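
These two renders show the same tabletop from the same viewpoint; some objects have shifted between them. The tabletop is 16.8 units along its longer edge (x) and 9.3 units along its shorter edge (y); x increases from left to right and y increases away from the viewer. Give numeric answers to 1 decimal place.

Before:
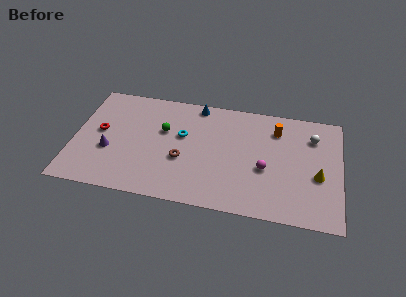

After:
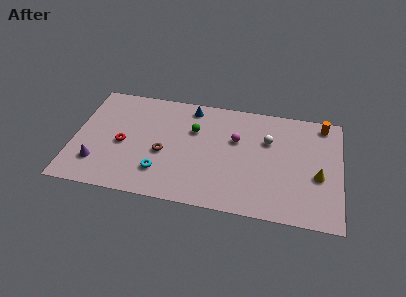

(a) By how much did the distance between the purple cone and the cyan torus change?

-1.0

The distance was about 5.0 in the first image and 4.0 in the second, so they moved 1.0 units closer together.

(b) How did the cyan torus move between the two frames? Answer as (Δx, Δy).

(-1.2, -3.3)

From the two frames, the cyan torus sits at roughly (6.8, 5.6) before and (5.6, 2.3) after.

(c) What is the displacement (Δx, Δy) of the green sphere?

(1.9, 0.4)

The green sphere started near (5.6, 5.8) and ended near (7.5, 6.2).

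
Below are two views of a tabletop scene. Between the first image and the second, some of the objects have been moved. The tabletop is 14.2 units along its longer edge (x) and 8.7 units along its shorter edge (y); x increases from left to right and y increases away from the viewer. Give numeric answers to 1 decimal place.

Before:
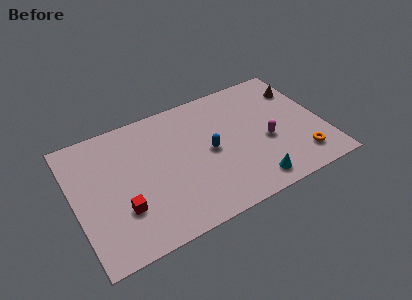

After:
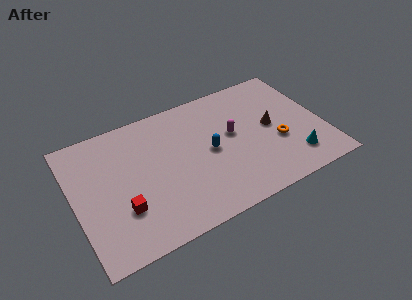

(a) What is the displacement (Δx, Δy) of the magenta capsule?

(-1.8, 1.3)

From the two frames, the magenta capsule sits at roughly (10.9, 3.6) before and (9.1, 4.9) after.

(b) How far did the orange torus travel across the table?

1.9

The orange torus moved from about (12.6, 1.7) to (11.5, 3.3), a distance of √(1.1² + 1.6²) ≈ 1.9.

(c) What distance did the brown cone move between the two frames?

2.8

The brown cone moved from about (13.3, 6.5) to (11.3, 4.5), a distance of √(2.0² + 2.0²) ≈ 2.8.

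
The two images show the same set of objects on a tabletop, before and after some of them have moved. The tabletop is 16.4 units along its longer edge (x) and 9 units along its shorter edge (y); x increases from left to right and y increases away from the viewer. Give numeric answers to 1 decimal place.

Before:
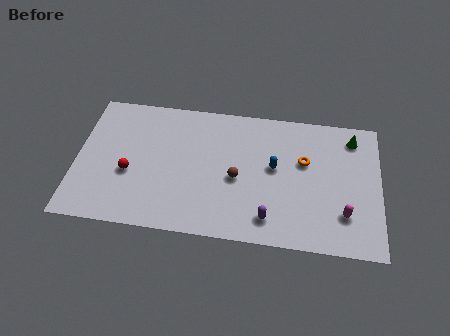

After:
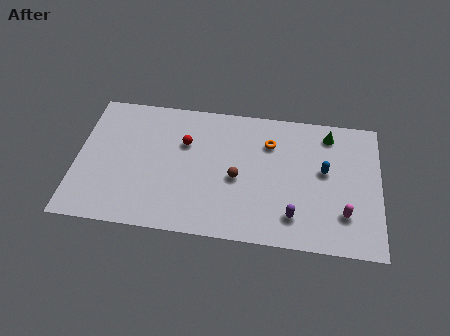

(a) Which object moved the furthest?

the red sphere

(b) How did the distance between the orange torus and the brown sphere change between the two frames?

-0.8

Before: roughly 3.9 units apart; after: 3.1. That's 0.8 units closer together.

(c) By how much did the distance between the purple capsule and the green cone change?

-1.4

Before: roughly 7.4 units apart; after: 6.0. That's 1.4 units closer together.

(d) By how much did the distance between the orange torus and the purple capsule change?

+0.5

The distance was about 4.4 in the first image and 4.9 in the second, so they moved 0.5 units further apart.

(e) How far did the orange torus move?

2.1

From (12.3, 5.6) to (10.4, 6.6), the orange torus covered √(1.9² + 1.0²) ≈ 2.1 units.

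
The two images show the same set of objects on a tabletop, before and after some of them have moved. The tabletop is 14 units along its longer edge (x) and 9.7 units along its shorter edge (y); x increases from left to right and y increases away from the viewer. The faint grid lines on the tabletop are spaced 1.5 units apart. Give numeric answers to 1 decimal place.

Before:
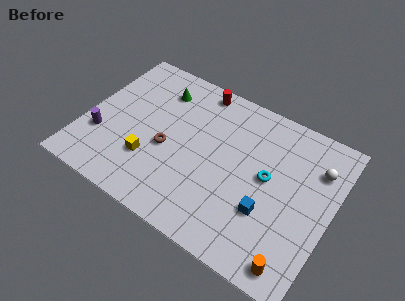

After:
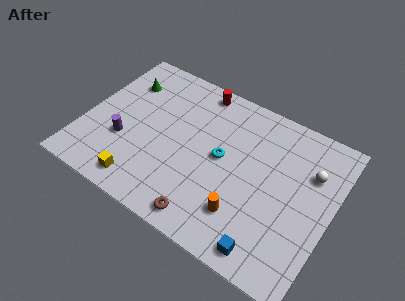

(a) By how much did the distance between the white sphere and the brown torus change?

-1.1

The distance was about 8.6 in the first image and 7.5 in the second, so they moved 1.1 units closer together.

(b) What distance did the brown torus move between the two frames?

4.1

The brown torus was near (4.8, 4.1) before and (7.6, 1.1) after, so it travelled √(2.8² + 3.0²) ≈ 4.1 units.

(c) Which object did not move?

the red cylinder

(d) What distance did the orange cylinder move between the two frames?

3.4

The orange cylinder moved from about (12.6, 1.1) to (9.5, 2.4), a distance of √(3.1² + 1.3²) ≈ 3.4.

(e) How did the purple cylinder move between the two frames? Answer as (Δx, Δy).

(1.3, 0.3)

From the two frames, the purple cylinder sits at roughly (1.1, 3.1) before and (2.4, 3.4) after.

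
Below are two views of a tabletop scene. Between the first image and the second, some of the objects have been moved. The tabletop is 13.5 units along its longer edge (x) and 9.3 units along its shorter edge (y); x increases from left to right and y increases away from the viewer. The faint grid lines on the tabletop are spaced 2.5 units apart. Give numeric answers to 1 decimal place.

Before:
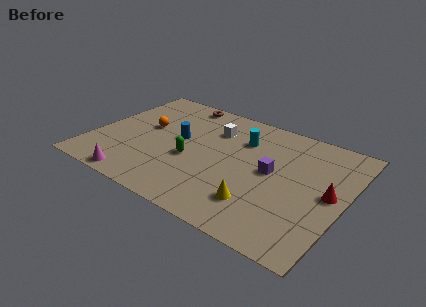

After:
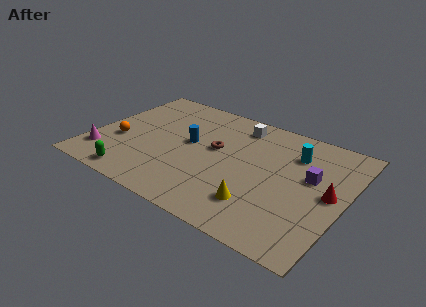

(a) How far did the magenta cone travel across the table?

2.4

From (3.0, 0.8) to (0.9, 2.0), the magenta cone covered √(2.1² + 1.2²) ≈ 2.4 units.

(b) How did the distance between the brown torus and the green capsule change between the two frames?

+0.8

The distance was about 4.8 in the first image and 5.6 in the second, so they moved 0.8 units further apart.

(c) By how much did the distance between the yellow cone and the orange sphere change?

+0.5

Before: roughly 7.5 units apart; after: 8.0. That's 0.5 units further apart.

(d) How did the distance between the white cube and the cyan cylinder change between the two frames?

+1.7

Before: roughly 1.6 units apart; after: 3.3. That's 1.7 units further apart.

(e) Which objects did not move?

the red cone and the yellow cone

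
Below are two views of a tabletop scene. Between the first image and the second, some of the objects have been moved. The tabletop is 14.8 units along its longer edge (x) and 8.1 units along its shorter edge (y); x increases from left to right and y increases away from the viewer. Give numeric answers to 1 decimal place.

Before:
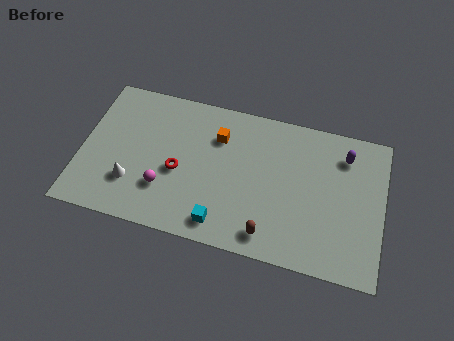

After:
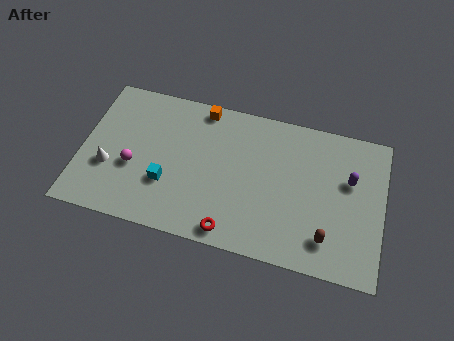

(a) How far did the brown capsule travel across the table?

2.8

The brown capsule was near (9.4, 1.2) before and (12.2, 1.7) after, so it travelled √(2.8² + 0.5²) ≈ 2.8 units.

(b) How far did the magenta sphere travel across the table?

1.8

The magenta sphere was near (4.2, 2.4) before and (2.6, 3.2) after, so it travelled √(1.6² + 0.8²) ≈ 1.8 units.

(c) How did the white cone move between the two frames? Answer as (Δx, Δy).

(-1.2, 0.6)

The white cone was at about (2.6, 2.3) and moved to about (1.4, 2.9).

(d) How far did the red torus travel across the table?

3.8

The red torus was near (4.8, 3.5) before and (7.6, 0.9) after, so it travelled √(2.8² + 2.6²) ≈ 3.8 units.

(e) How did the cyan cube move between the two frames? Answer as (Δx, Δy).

(-2.8, 1.5)

From the two frames, the cyan cube sits at roughly (7.1, 1.2) before and (4.3, 2.7) after.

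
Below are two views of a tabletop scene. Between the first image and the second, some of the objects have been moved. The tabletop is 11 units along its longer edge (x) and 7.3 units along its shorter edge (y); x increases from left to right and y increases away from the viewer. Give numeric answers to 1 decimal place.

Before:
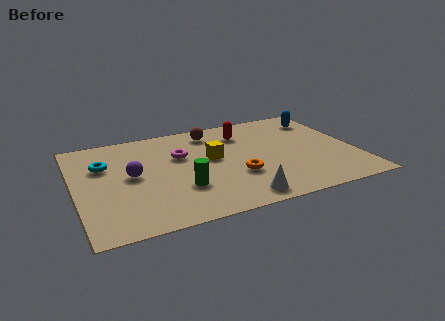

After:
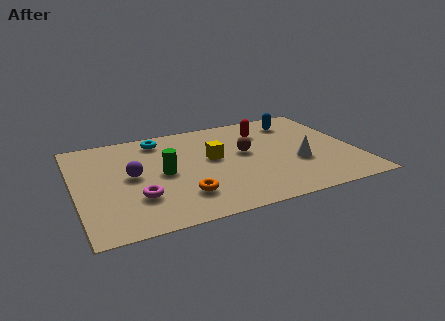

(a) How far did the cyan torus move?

2.6

The cyan torus was near (1.2, 4.9) before and (3.5, 6.2) after, so it travelled √(2.3² + 1.3²) ≈ 2.6 units.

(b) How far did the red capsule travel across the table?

0.8

The red capsule was near (6.8, 5.6) before and (7.6, 5.5) after, so it travelled √(0.8² + 0.1²) ≈ 0.8 units.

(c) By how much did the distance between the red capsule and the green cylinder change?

+0.3

They were about 4.3 units apart before and 4.6 after — 0.3 units further apart.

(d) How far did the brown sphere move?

2.3

The brown sphere moved from about (5.6, 6.1) to (6.7, 4.1), a distance of √(1.1² + 2.0²) ≈ 2.3.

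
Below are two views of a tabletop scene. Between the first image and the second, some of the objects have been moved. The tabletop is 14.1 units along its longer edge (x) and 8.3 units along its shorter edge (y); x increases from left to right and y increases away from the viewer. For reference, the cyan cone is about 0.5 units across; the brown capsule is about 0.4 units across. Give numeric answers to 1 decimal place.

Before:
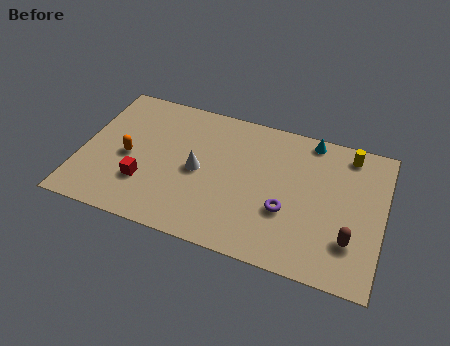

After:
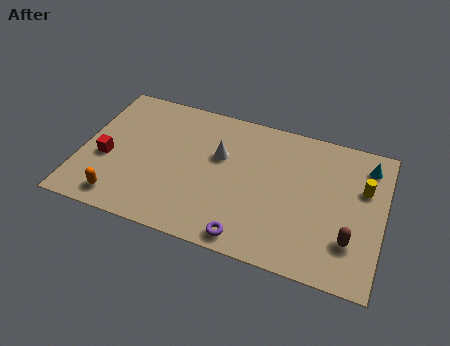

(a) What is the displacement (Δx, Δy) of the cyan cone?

(2.7, -0.7)

From the two frames, the cyan cone sits at roughly (10.5, 7.5) before and (13.2, 6.8) after.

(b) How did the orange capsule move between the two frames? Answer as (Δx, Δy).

(-0.1, -2.6)

From the two frames, the orange capsule sits at roughly (2.2, 3.8) before and (2.1, 1.2) after.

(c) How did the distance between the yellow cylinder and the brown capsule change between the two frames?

-1.8

Before: roughly 4.9 units apart; after: 3.1. That's 1.8 units closer together.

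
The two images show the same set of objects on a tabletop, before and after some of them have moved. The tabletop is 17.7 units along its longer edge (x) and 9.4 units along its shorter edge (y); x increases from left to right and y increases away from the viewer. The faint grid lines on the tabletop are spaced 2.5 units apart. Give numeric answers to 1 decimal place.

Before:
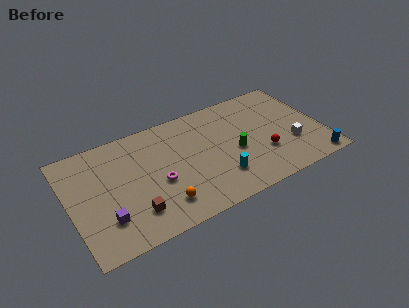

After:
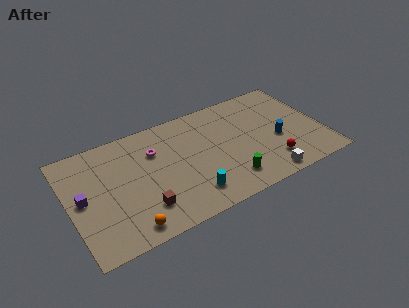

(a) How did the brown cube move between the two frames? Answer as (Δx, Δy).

(0.7, 0.1)

The brown cube was at about (4.1, 2.2) and moved to about (4.8, 2.3).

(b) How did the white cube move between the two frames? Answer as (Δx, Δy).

(-2.2, -2.1)

The white cube was at about (15.4, 3.1) and moved to about (13.2, 1.0).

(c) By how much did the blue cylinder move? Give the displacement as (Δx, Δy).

(-2.2, 3.0)

The blue cylinder started near (16.7, 0.9) and ended near (14.5, 3.9).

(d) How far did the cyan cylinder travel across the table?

2.2

The cyan cylinder was near (10.1, 2.4) before and (8.0, 1.9) after, so it travelled √(2.1² + 0.5²) ≈ 2.2 units.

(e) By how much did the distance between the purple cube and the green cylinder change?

+0.8

The distance was about 9.4 in the first image and 10.2 in the second, so they moved 0.8 units further apart.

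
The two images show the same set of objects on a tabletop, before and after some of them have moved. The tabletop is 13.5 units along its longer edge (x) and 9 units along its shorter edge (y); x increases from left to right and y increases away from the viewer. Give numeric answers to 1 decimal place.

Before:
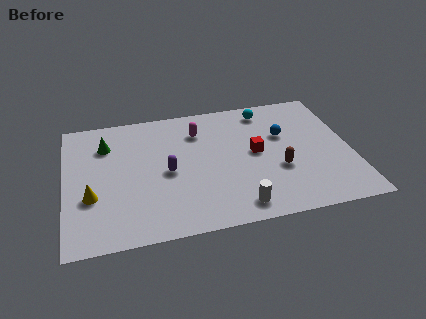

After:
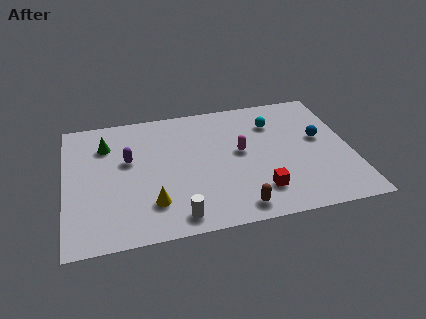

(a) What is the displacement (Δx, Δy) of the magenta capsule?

(1.9, -1.9)

From the two frames, the magenta capsule sits at roughly (6.4, 6.8) before and (8.3, 4.9) after.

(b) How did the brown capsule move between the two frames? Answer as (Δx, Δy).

(-2.1, -2.2)

The brown capsule started near (10.0, 3.3) and ended near (7.9, 1.1).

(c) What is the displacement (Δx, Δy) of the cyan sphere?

(0.3, -1.0)

From the two frames, the cyan sphere sits at roughly (9.7, 7.7) before and (10.0, 6.7) after.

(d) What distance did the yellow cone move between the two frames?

3.0

The yellow cone was near (1.2, 3.2) before and (4.0, 2.2) after, so it travelled √(2.8² + 1.0²) ≈ 3.0 units.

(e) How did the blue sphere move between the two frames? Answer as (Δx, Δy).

(1.7, -0.6)

From the two frames, the blue sphere sits at roughly (10.4, 5.7) before and (12.1, 5.1) after.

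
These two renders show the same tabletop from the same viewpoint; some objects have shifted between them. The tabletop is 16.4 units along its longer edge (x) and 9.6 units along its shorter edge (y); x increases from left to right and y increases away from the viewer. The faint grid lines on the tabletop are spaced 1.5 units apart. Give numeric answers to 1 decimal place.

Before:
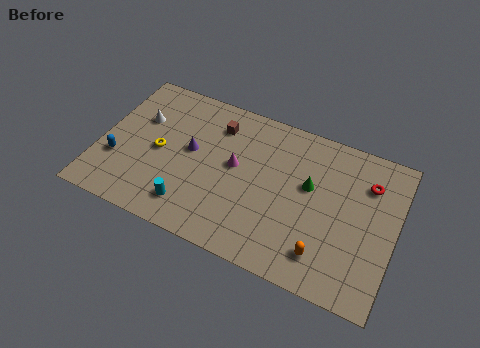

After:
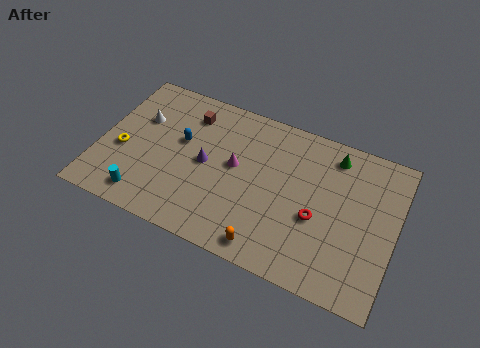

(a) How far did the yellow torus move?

2.1

From (3.3, 4.6) to (1.3, 3.9), the yellow torus covered √(2.0² + 0.7²) ≈ 2.1 units.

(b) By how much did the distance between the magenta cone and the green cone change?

+1.8

Before: roughly 4.1 units apart; after: 5.9. That's 1.8 units further apart.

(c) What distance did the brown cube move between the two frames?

1.6

The brown cube moved from about (6.2, 7.5) to (4.6, 7.6), a distance of √(1.6² + 0.1²) ≈ 1.6.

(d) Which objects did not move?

the magenta cone and the white cone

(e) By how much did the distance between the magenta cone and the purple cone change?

-0.8

The distance was about 2.5 in the first image and 1.7 in the second, so they moved 0.8 units closer together.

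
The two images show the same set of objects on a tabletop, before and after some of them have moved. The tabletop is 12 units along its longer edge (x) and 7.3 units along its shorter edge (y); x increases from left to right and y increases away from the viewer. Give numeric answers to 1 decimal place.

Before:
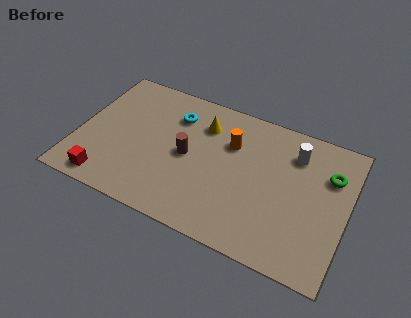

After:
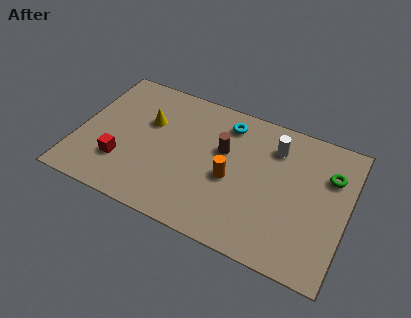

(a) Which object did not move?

the green torus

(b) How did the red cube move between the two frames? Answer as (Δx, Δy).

(0.5, 1.2)

From the two frames, the red cube sits at roughly (1.6, 0.9) before and (2.1, 2.1) after.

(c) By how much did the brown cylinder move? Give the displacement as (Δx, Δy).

(1.5, 0.9)

From the two frames, the brown cylinder sits at roughly (4.9, 3.6) before and (6.4, 4.5) after.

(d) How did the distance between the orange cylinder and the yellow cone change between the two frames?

+2.8

Before: roughly 1.4 units apart; after: 4.2. That's 2.8 units further apart.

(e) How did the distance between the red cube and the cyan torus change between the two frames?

+0.6

Before: roughly 5.2 units apart; after: 5.8. That's 0.6 units further apart.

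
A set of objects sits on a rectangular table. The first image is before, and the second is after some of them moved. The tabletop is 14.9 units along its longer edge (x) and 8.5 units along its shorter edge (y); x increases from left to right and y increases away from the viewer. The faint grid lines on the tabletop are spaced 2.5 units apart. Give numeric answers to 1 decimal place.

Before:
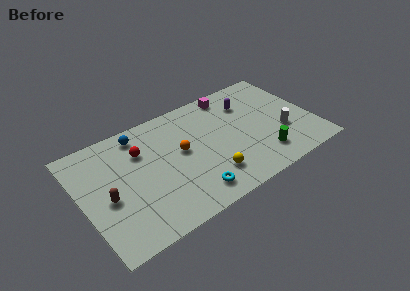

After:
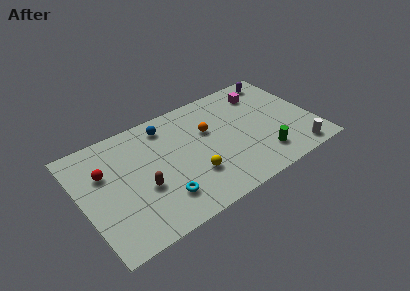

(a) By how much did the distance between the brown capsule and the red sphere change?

-0.3

Before: roughly 3.4 units apart; after: 3.1. That's 0.3 units closer together.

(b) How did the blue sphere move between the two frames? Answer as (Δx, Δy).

(1.7, -0.2)

The blue sphere started near (4.1, 7.3) and ended near (5.8, 7.1).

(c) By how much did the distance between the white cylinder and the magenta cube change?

+0.6

The distance was about 5.2 in the first image and 5.8 in the second, so they moved 0.6 units further apart.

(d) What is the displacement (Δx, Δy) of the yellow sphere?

(-1.0, 0.6)

The yellow sphere was at about (7.8, 2.0) and moved to about (6.8, 2.6).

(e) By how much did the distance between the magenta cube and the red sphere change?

+4.2

Before: roughly 6.4 units apart; after: 10.6. That's 4.2 units further apart.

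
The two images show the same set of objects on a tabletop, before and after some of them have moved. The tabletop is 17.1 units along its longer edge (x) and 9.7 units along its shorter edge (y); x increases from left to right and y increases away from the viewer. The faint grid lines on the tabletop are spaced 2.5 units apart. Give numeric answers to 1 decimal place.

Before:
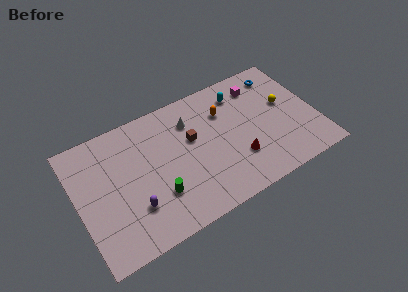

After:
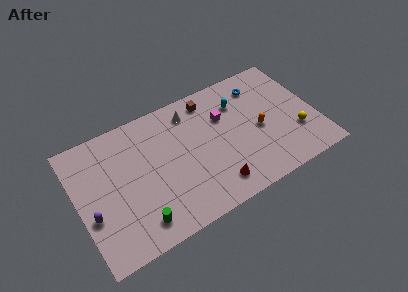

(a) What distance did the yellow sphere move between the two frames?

2.6

The yellow sphere was near (15.1, 5.6) before and (15.5, 3.0) after, so it travelled √(0.4² + 2.6²) ≈ 2.6 units.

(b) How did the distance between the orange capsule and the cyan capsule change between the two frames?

+1.3

The distance was about 1.6 in the first image and 2.9 in the second, so they moved 1.3 units further apart.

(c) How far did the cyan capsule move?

0.7

The cyan capsule moved from about (12.1, 7.8) to (11.9, 7.1), a distance of √(0.2² + 0.7²) ≈ 0.7.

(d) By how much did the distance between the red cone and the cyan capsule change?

+1.0

The distance was about 5.0 in the first image and 6.0 in the second, so they moved 1.0 units further apart.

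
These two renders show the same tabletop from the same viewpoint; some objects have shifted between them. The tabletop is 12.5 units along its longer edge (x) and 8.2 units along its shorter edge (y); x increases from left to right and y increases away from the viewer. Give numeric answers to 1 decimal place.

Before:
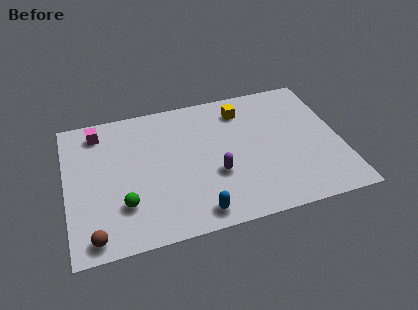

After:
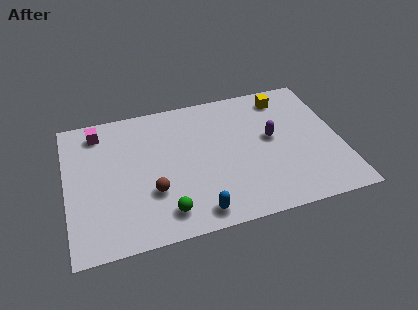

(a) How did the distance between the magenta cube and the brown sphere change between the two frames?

-1.3

Before: roughly 6.0 units apart; after: 4.7. That's 1.3 units closer together.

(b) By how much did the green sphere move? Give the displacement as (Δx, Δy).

(1.8, -0.9)

The green sphere was at about (2.5, 2.3) and moved to about (4.3, 1.4).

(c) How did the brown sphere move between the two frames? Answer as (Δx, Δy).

(2.7, 1.8)

From the two frames, the brown sphere sits at roughly (1.1, 0.9) before and (3.8, 2.7) after.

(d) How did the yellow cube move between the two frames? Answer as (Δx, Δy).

(2.0, 0.3)

The yellow cube was at about (8.2, 6.6) and moved to about (10.2, 6.9).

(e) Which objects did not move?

the magenta cube and the blue capsule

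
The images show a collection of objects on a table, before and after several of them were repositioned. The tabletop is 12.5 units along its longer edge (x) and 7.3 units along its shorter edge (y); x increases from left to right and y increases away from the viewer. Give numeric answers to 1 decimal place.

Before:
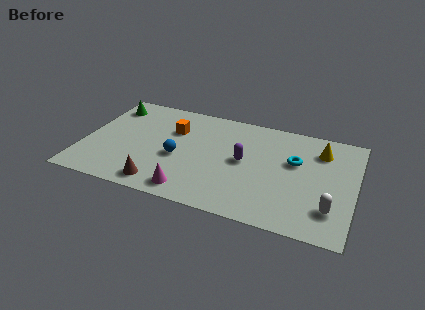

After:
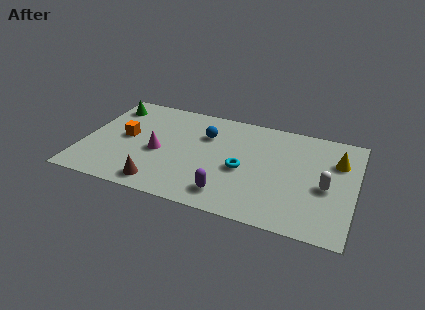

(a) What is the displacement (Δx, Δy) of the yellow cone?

(0.8, -0.5)

The yellow cone started near (10.8, 5.6) and ended near (11.6, 5.1).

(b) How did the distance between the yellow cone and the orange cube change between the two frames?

+3.0

The distance was about 6.8 in the first image and 9.8 in the second, so they moved 3.0 units further apart.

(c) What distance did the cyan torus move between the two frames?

2.6

The cyan torus was near (9.7, 4.5) before and (7.4, 3.2) after, so it travelled √(2.3² + 1.3²) ≈ 2.6 units.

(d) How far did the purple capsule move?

2.5

From (7.4, 3.8) to (6.9, 1.3), the purple capsule covered √(0.5² + 2.5²) ≈ 2.5 units.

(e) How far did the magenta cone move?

2.8

The magenta cone was near (5.2, 1.0) before and (3.5, 3.2) after, so it travelled √(1.7² + 2.2²) ≈ 2.8 units.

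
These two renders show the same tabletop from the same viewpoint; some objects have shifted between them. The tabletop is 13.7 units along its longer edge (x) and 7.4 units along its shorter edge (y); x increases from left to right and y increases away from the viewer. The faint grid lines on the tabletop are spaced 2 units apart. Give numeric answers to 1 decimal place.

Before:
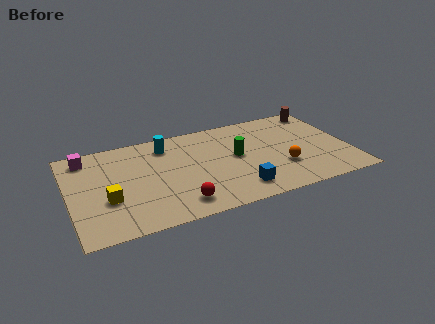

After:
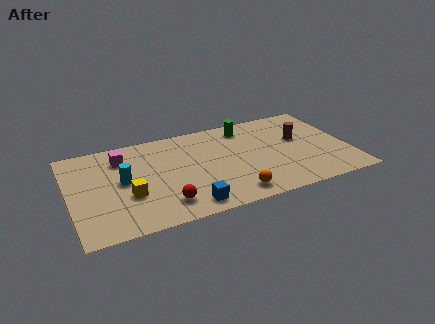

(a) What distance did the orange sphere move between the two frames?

2.9

The orange sphere moved from about (10.3, 2.4) to (7.7, 1.1), a distance of √(2.6² + 1.3²) ≈ 2.9.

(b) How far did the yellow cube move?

1.0

From (1.8, 2.7) to (2.8, 2.7), the yellow cube covered √(1.0² + 0.0²) ≈ 1.0 units.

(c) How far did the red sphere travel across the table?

0.7

From (5.1, 1.3) to (4.4, 1.5), the red sphere covered √(0.7² + 0.2²) ≈ 0.7 units.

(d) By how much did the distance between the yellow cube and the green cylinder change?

+0.5

Before: roughly 6.5 units apart; after: 7.0. That's 0.5 units further apart.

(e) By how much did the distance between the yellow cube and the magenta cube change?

-0.7

They were about 3.7 units apart before and 3.0 after — 0.7 units closer together.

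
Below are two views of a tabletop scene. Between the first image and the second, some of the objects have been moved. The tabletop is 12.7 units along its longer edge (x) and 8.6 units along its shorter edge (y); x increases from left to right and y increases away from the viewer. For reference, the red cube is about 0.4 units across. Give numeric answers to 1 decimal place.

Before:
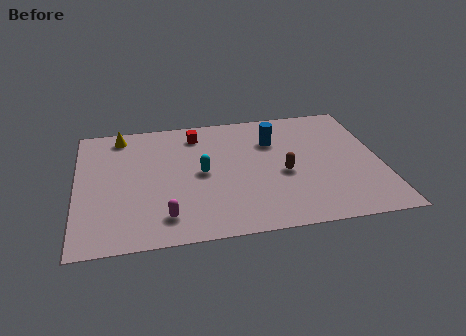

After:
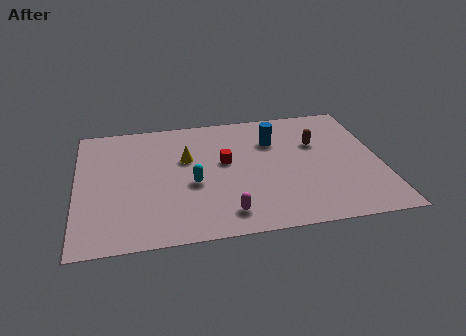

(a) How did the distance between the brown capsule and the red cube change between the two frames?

-0.9

Before: roughly 4.9 units apart; after: 4.0. That's 0.9 units closer together.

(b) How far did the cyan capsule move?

0.8

The cyan capsule moved from about (5.2, 4.3) to (4.8, 3.6), a distance of √(0.4² + 0.7²) ≈ 0.8.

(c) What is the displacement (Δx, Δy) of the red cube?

(1.1, -2.2)

The red cube was at about (5.1, 7.1) and moved to about (6.2, 4.9).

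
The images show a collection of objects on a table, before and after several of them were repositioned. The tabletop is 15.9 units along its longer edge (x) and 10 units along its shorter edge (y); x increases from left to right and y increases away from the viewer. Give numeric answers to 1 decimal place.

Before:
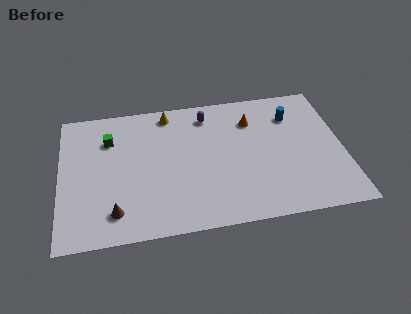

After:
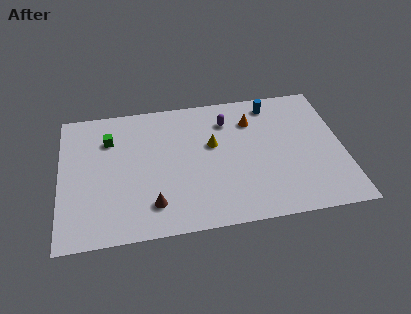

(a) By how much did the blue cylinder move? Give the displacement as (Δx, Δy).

(-1.1, 1.1)

The blue cylinder was at about (13.2, 7.5) and moved to about (12.1, 8.6).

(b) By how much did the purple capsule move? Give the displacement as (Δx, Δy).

(1.1, -0.6)

The purple capsule was at about (8.4, 8.3) and moved to about (9.5, 7.7).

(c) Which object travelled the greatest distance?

the yellow cone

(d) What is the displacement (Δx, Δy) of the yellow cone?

(2.4, -2.8)

The yellow cone started near (6.2, 8.8) and ended near (8.6, 6.0).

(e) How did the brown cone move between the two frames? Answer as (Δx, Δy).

(2.1, 0.2)

From the two frames, the brown cone sits at roughly (3.0, 1.9) before and (5.1, 2.1) after.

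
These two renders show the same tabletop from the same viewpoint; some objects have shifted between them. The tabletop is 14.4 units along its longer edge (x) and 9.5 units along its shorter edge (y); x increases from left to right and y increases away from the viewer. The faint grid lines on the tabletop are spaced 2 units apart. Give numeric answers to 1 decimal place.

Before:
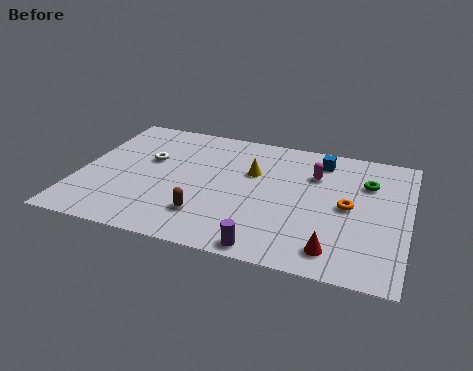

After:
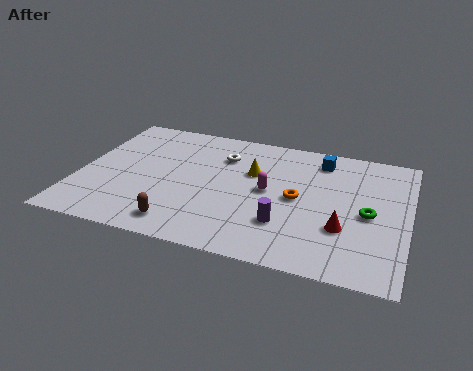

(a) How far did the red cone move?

1.6

The red cone was near (11.4, 1.5) before and (11.7, 3.1) after, so it travelled √(0.3² + 1.6²) ≈ 1.6 units.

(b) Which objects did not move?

the yellow cone and the blue cube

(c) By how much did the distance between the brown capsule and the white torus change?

+1.2

They were about 4.5 units apart before and 5.7 after — 1.2 units further apart.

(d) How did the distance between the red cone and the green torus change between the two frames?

-3.7

They were about 5.3 units apart before and 1.6 after — 3.7 units closer together.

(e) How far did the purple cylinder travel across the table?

2.0

From (8.6, 0.8) to (9.2, 2.7), the purple cylinder covered √(0.6² + 1.9²) ≈ 2.0 units.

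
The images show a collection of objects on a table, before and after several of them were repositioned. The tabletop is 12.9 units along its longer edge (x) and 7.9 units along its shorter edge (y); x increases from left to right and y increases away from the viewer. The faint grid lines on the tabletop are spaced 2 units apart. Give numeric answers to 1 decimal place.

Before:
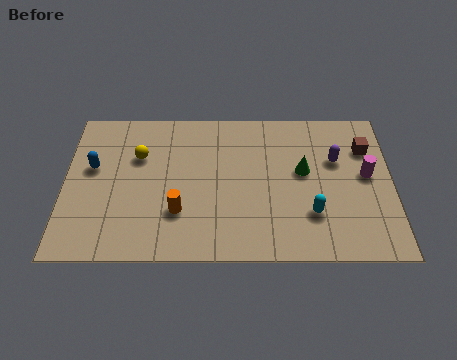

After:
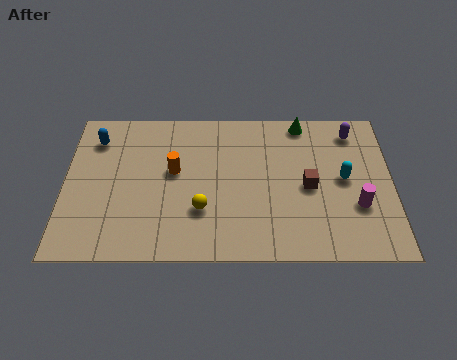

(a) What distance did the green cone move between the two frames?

2.6

The green cone moved from about (9.4, 4.5) to (9.4, 7.1), a distance of √(0.0² + 2.6²) ≈ 2.6.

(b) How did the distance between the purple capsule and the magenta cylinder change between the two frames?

+2.5

The distance was about 1.4 in the first image and 3.9 in the second, so they moved 2.5 units further apart.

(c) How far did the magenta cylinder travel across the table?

1.6

The magenta cylinder moved from about (11.9, 4.3) to (11.5, 2.7), a distance of √(0.4² + 1.6²) ≈ 1.6.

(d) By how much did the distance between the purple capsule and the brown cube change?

+2.1

They were about 1.3 units apart before and 3.4 after — 2.1 units further apart.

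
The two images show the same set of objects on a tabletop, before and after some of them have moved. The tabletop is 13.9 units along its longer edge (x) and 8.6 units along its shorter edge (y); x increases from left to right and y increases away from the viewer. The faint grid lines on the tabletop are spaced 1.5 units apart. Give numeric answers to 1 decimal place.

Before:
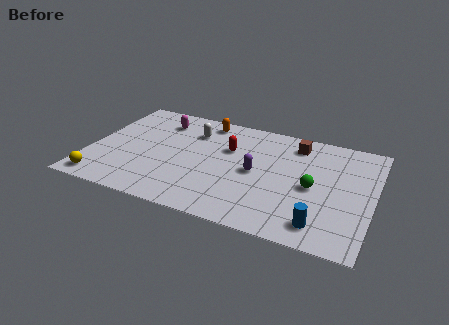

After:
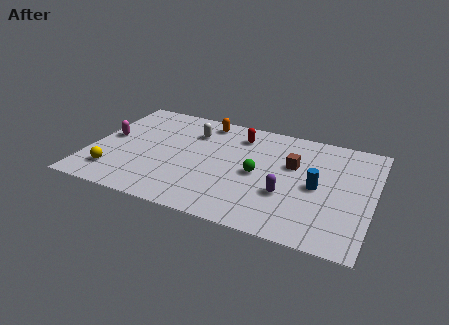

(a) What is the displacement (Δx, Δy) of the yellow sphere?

(0.5, 0.8)

The yellow sphere was at about (0.9, 1.0) and moved to about (1.4, 1.8).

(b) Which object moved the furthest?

the magenta capsule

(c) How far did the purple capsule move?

2.0

The purple capsule moved from about (8.2, 4.2) to (9.8, 3.0), a distance of √(1.6² + 1.2²) ≈ 2.0.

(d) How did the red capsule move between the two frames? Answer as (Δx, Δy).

(0.4, 1.3)

From the two frames, the red capsule sits at roughly (6.7, 5.6) before and (7.1, 6.9) after.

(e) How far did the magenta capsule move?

3.2

The magenta capsule was near (3.1, 6.8) before and (0.8, 4.6) after, so it travelled √(2.3² + 2.2²) ≈ 3.2 units.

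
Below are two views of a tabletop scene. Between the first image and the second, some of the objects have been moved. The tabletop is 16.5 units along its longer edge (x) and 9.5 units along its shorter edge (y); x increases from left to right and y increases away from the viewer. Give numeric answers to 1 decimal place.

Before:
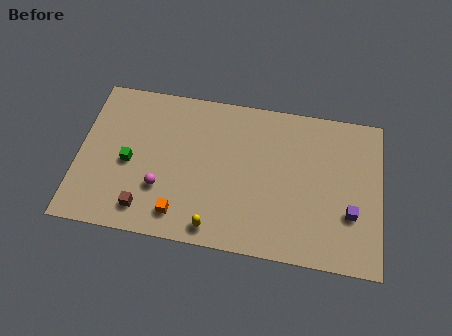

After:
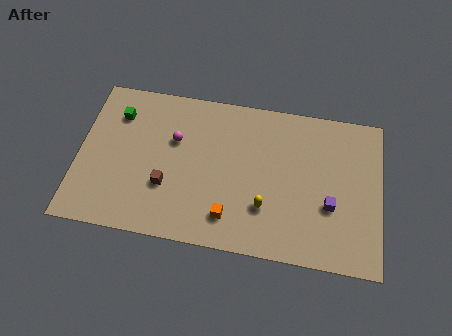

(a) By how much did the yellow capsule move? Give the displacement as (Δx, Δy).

(2.7, 1.7)

From the two frames, the yellow capsule sits at roughly (7.6, 1.1) before and (10.3, 2.8) after.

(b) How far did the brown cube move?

1.9

The brown cube was near (3.8, 1.6) before and (4.9, 3.2) after, so it travelled √(1.1² + 1.6²) ≈ 1.9 units.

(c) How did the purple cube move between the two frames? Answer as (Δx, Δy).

(-1.1, 0.3)

From the two frames, the purple cube sits at roughly (14.9, 3.2) before and (13.8, 3.5) after.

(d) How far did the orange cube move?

2.7

The orange cube moved from about (5.7, 1.6) to (8.4, 1.9), a distance of √(2.7² + 0.3²) ≈ 2.7.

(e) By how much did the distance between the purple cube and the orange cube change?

-3.7

They were about 9.3 units apart before and 5.6 after — 3.7 units closer together.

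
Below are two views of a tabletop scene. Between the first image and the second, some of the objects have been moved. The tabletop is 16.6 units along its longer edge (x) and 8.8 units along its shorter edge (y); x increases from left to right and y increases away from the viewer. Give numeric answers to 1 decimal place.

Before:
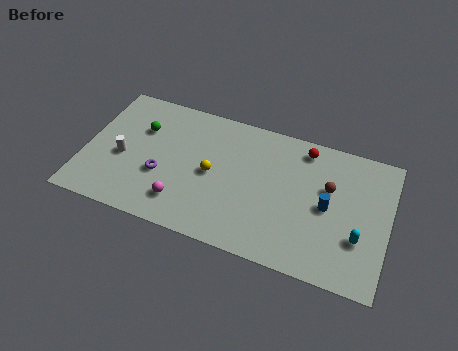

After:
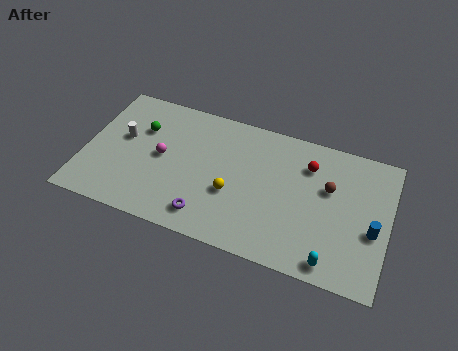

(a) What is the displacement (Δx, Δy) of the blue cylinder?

(2.5, -0.7)

The blue cylinder started near (13.3, 4.3) and ended near (15.8, 3.6).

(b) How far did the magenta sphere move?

3.0

The magenta sphere moved from about (5.6, 1.9) to (4.2, 4.5), a distance of √(1.4² + 2.6²) ≈ 3.0.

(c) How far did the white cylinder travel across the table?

1.3

The white cylinder was near (2.1, 3.8) before and (2.0, 5.1) after, so it travelled √(0.1² + 1.3²) ≈ 1.3 units.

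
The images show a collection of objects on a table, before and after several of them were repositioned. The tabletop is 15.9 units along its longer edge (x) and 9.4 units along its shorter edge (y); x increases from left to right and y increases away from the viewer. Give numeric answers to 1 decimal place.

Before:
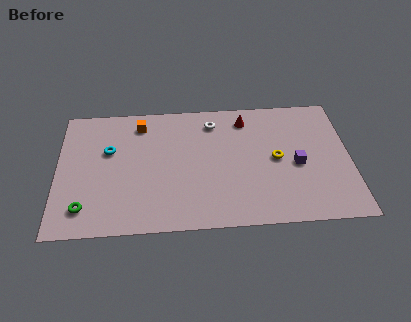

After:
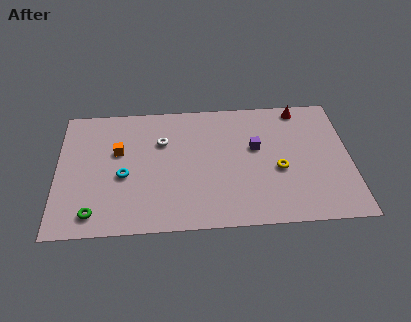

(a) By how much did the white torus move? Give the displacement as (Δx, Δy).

(-2.8, -1.3)

The white torus started near (8.5, 7.7) and ended near (5.7, 6.4).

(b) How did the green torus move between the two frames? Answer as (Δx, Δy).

(0.5, -0.4)

The green torus was at about (1.5, 1.8) and moved to about (2.0, 1.4).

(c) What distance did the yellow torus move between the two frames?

0.8

The yellow torus moved from about (11.9, 4.7) to (12.0, 3.9), a distance of √(0.1² + 0.8²) ≈ 0.8.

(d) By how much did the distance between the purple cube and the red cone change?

-0.7

They were about 4.5 units apart before and 3.8 after — 0.7 units closer together.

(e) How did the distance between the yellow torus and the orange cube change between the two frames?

+0.9

The distance was about 8.0 in the first image and 8.9 in the second, so they moved 0.9 units further apart.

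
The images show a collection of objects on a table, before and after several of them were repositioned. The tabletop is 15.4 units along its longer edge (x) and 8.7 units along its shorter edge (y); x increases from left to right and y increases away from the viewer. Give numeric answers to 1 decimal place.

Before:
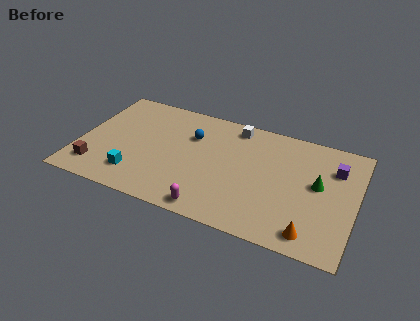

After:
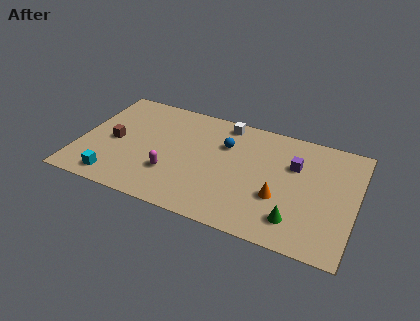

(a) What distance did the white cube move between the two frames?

0.6

The white cube was near (8.4, 7.6) before and (7.8, 7.7) after, so it travelled √(0.6² + 0.1²) ≈ 0.6 units.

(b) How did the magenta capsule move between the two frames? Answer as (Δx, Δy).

(-2.5, 1.8)

The magenta capsule started near (7.8, 0.9) and ended near (5.3, 2.7).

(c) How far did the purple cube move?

2.3

From (14.1, 6.3) to (11.9, 5.8), the purple cube covered √(2.2² + 0.5²) ≈ 2.3 units.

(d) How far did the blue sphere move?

1.9

The blue sphere moved from about (6.1, 6.0) to (8.0, 6.0), a distance of √(1.9² + 0.0²) ≈ 1.9.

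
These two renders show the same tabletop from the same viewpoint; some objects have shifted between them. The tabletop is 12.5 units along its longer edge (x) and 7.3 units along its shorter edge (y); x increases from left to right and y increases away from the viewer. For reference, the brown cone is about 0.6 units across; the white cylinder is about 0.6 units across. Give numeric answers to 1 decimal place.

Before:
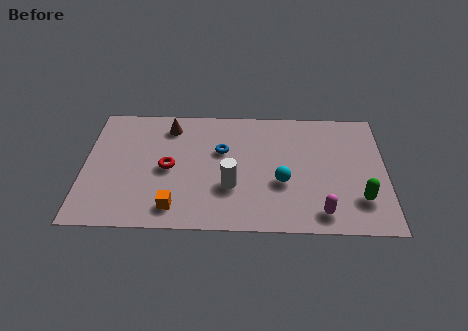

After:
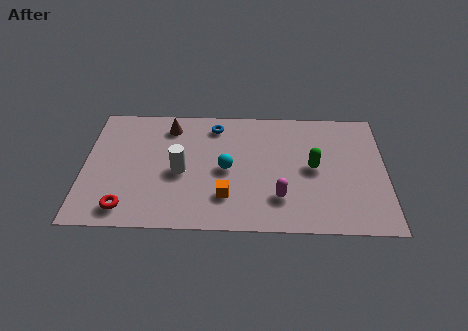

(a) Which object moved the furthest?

the red torus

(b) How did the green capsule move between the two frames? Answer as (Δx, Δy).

(-1.9, 1.8)

The green capsule was at about (11.4, 1.9) and moved to about (9.5, 3.7).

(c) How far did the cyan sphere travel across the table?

2.4

The cyan sphere was near (8.2, 2.8) before and (5.9, 3.5) after, so it travelled √(2.3² + 0.7²) ≈ 2.4 units.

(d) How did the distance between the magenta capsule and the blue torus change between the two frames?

-0.4

They were about 5.4 units apart before and 5.0 after — 0.4 units closer together.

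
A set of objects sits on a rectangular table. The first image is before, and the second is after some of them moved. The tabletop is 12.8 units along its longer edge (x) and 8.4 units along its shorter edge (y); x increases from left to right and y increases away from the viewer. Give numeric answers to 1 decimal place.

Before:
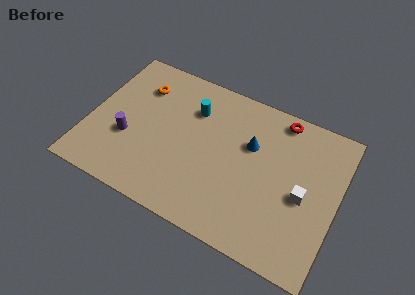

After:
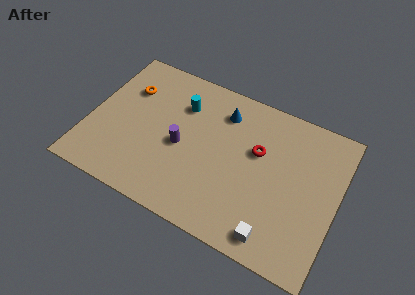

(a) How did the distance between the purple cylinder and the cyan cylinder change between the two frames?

-1.9

The distance was about 4.2 in the first image and 2.3 in the second, so they moved 1.9 units closer together.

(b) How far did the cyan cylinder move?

0.6

The cyan cylinder was near (5.1, 6.1) before and (4.5, 6.1) after, so it travelled √(0.6² + 0.0²) ≈ 0.6 units.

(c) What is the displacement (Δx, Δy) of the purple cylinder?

(2.7, 0.7)

The purple cylinder was at about (2.1, 3.1) and moved to about (4.8, 3.8).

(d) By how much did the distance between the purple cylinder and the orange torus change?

+0.5

They were about 3.2 units apart before and 3.7 after — 0.5 units further apart.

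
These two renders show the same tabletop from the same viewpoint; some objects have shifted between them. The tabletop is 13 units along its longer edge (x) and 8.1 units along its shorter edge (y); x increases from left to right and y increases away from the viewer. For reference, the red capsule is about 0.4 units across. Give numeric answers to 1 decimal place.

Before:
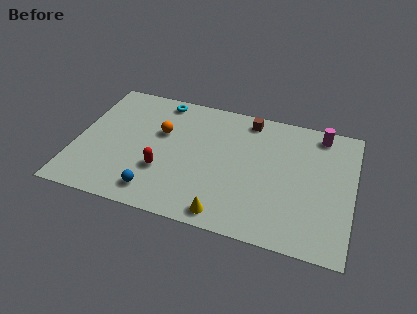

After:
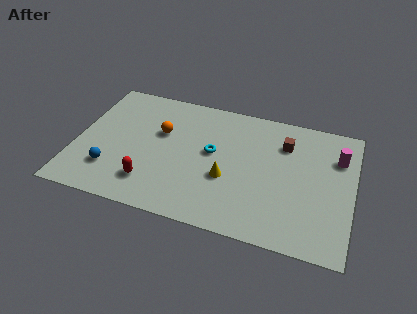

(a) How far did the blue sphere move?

2.3

The blue sphere moved from about (4.0, 1.3) to (1.8, 2.1), a distance of √(2.2² + 0.8²) ≈ 2.3.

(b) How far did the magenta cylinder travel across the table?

1.6

The magenta cylinder was near (11.3, 7.1) before and (12.2, 5.8) after, so it travelled √(0.9² + 1.3²) ≈ 1.6 units.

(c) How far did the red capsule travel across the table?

1.0

From (4.2, 2.7) to (3.7, 1.8), the red capsule covered √(0.5² + 0.9²) ≈ 1.0 units.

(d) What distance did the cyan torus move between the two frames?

3.8

From (3.7, 7.2) to (6.4, 4.5), the cyan torus covered √(2.7² + 2.7²) ≈ 3.8 units.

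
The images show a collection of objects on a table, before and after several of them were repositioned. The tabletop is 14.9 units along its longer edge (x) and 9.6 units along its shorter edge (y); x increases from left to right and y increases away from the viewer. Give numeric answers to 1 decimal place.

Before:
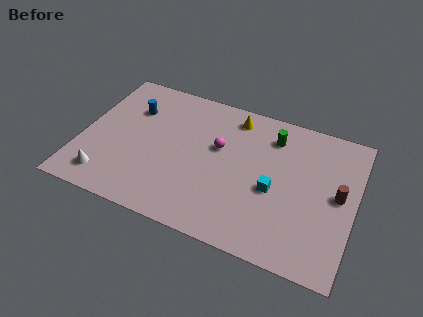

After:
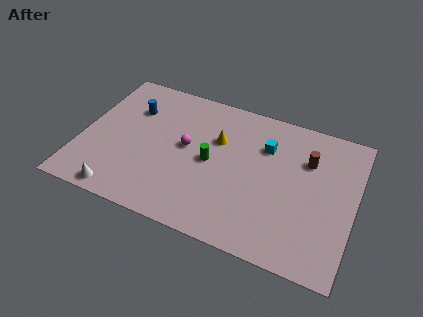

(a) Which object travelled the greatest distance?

the green cylinder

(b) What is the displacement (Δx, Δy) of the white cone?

(0.9, -0.7)

The white cone was at about (1.7, 1.6) and moved to about (2.6, 0.9).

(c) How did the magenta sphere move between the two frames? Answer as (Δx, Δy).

(-1.7, -0.6)

The magenta sphere started near (7.4, 5.8) and ended near (5.7, 5.2).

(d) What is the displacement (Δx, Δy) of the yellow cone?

(-0.7, -1.9)

From the two frames, the yellow cone sits at roughly (8.0, 8.2) before and (7.3, 6.3) after.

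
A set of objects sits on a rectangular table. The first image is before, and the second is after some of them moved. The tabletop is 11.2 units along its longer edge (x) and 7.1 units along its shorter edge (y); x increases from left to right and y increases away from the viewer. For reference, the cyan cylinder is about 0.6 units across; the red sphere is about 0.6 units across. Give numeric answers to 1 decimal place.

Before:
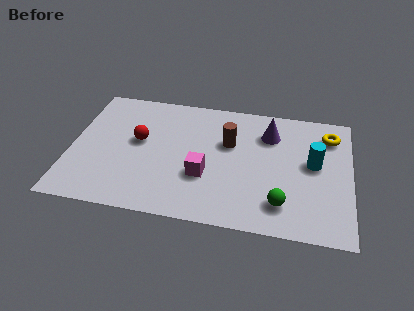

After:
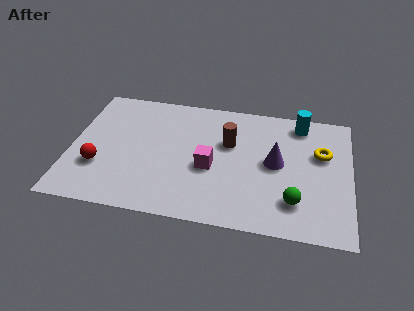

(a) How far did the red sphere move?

2.3

The red sphere moved from about (2.7, 4.0) to (1.2, 2.3), a distance of √(1.5² + 1.7²) ≈ 2.3.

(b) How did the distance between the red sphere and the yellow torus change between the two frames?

+1.3

Before: roughly 7.8 units apart; after: 9.1. That's 1.3 units further apart.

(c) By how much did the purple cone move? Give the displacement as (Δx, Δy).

(0.3, -1.6)

From the two frames, the purple cone sits at roughly (7.9, 5.3) before and (8.2, 3.7) after.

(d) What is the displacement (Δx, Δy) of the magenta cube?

(0.2, 0.5)

The magenta cube was at about (5.4, 2.5) and moved to about (5.6, 3.0).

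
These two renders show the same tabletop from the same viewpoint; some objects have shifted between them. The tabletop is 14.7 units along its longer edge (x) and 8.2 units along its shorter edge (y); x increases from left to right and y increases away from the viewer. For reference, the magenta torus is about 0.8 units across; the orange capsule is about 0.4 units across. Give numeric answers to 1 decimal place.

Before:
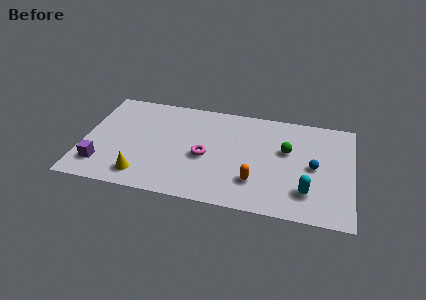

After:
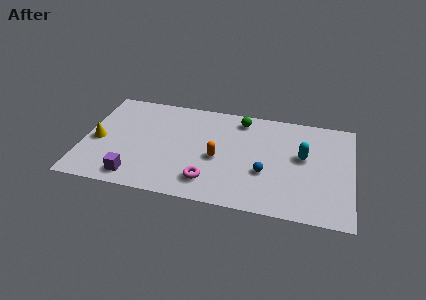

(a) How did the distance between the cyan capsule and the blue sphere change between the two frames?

+0.6

Before: roughly 2.0 units apart; after: 2.6. That's 0.6 units further apart.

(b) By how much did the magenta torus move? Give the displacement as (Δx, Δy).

(0.3, -1.9)

The magenta torus started near (6.7, 3.6) and ended near (7.0, 1.7).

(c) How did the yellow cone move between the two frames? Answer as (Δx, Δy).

(-2.6, 2.3)

The yellow cone was at about (3.4, 1.4) and moved to about (0.8, 3.7).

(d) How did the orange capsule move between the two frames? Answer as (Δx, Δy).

(-2.1, 1.4)

The orange capsule was at about (9.5, 2.2) and moved to about (7.4, 3.6).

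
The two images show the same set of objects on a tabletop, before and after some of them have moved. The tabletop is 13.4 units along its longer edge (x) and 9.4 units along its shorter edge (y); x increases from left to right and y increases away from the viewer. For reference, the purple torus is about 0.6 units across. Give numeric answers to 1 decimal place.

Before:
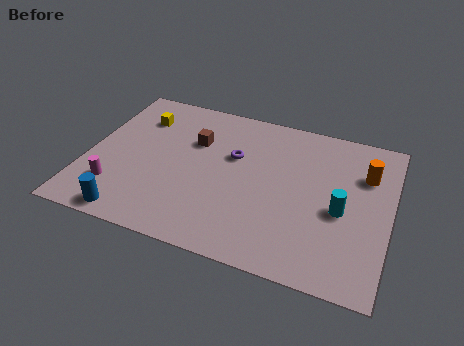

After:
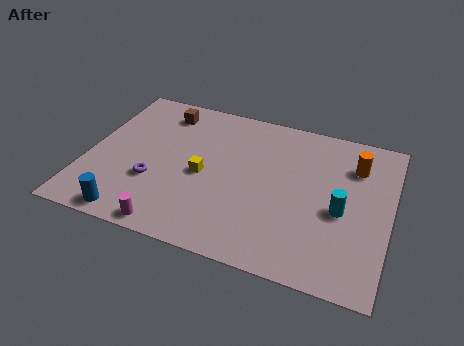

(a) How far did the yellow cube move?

4.3

The yellow cube was near (2.0, 7.1) before and (5.2, 4.3) after, so it travelled √(3.2² + 2.8²) ≈ 4.3 units.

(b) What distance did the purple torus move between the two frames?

4.3

The purple torus moved from about (6.4, 5.9) to (3.1, 3.2), a distance of √(3.3² + 2.7²) ≈ 4.3.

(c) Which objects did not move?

the blue cylinder and the cyan cylinder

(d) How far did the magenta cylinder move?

3.1

The magenta cylinder moved from about (1.5, 2.3) to (4.2, 0.8), a distance of √(2.7² + 1.5²) ≈ 3.1.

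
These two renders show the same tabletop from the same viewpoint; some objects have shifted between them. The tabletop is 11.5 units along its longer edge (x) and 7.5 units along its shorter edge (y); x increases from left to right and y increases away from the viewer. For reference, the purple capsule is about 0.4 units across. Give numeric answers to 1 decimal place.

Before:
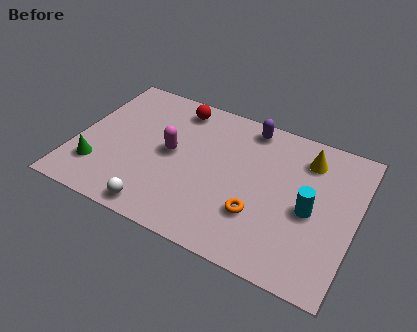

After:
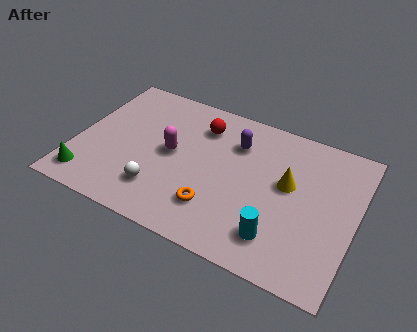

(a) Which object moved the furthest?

the cyan cylinder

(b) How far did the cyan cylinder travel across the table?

2.1

From (9.7, 3.4) to (8.6, 1.6), the cyan cylinder covered √(1.1² + 1.8²) ≈ 2.1 units.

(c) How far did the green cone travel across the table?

0.8

The green cone moved from about (1.1, 1.9) to (0.8, 1.2), a distance of √(0.3² + 0.7²) ≈ 0.8.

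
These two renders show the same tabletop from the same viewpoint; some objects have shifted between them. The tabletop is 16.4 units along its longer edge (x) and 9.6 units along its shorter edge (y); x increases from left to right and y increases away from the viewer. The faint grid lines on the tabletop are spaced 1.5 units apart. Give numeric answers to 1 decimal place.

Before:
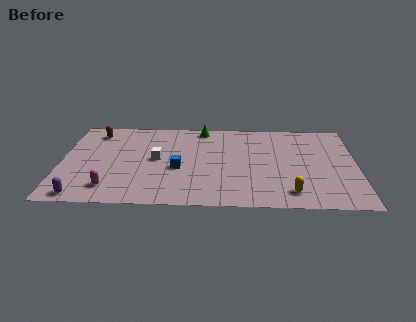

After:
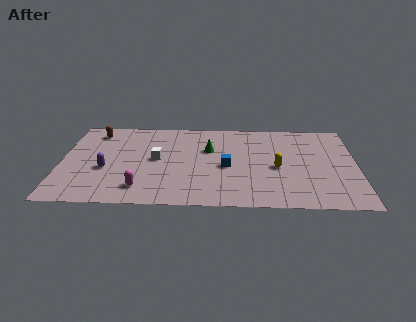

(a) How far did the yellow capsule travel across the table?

2.8

From (12.7, 1.6) to (12.0, 4.3), the yellow capsule covered √(0.7² + 2.7²) ≈ 2.8 units.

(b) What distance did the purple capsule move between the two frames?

3.1

From (1.3, 0.9) to (2.5, 3.8), the purple capsule covered √(1.2² + 2.9²) ≈ 3.1 units.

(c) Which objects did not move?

the brown capsule and the white cube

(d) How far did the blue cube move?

2.7

The blue cube moved from about (6.5, 4.0) to (9.2, 4.3), a distance of √(2.7² + 0.3²) ≈ 2.7.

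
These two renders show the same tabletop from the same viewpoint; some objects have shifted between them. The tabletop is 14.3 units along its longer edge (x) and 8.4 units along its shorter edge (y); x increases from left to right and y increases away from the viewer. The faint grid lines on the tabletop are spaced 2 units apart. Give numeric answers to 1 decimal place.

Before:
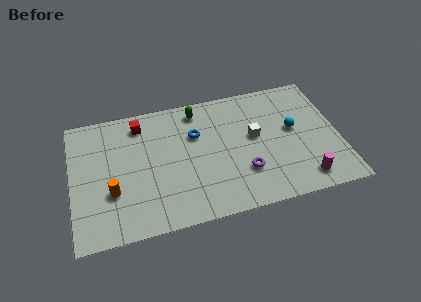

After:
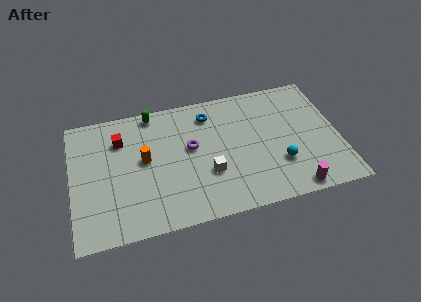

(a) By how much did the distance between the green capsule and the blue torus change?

+1.5

They were about 1.6 units apart before and 3.1 after — 1.5 units further apart.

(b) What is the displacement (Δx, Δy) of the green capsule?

(-2.4, 0.4)

The green capsule started near (6.9, 7.2) and ended near (4.5, 7.6).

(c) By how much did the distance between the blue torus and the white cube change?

+0.7

The distance was about 3.2 in the first image and 3.9 in the second, so they moved 0.7 units further apart.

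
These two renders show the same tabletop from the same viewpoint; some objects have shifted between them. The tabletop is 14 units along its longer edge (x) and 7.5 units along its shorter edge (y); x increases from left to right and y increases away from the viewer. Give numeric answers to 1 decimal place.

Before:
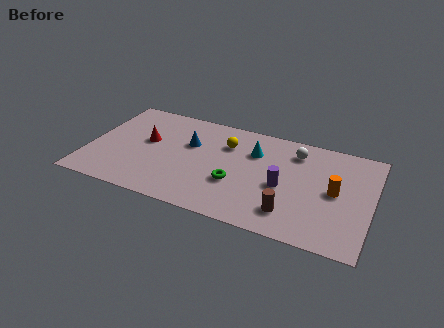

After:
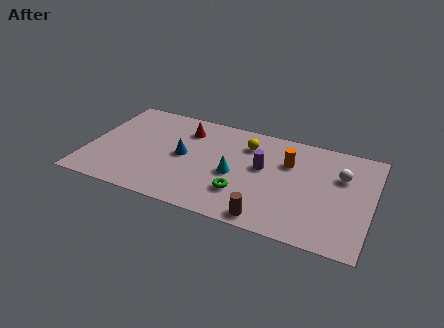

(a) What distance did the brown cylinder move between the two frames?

1.3

From (10.2, 1.6) to (9.2, 0.8), the brown cylinder covered √(1.0² + 0.8²) ≈ 1.3 units.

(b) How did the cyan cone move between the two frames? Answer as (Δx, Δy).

(-0.8, -2.0)

From the two frames, the cyan cone sits at roughly (8.1, 5.3) before and (7.3, 3.3) after.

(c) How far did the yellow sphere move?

1.0

From (6.7, 5.4) to (7.7, 5.7), the yellow sphere covered √(1.0² + 0.3²) ≈ 1.0 units.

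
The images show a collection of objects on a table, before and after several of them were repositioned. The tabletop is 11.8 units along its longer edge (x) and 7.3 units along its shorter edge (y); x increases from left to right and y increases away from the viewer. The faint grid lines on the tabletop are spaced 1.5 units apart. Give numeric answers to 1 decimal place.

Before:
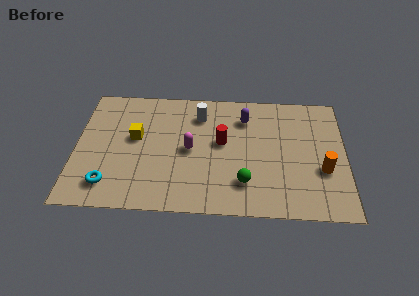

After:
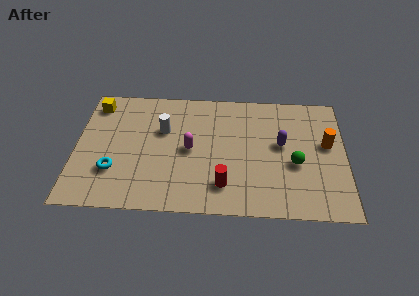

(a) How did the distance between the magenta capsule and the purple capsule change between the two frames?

+0.9

Before: roughly 3.1 units apart; after: 4.0. That's 0.9 units further apart.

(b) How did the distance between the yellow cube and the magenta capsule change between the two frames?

+2.4

The distance was about 2.5 in the first image and 4.9 in the second, so they moved 2.4 units further apart.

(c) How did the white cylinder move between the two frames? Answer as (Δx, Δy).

(-1.6, -1.0)

From the two frames, the white cylinder sits at roughly (5.4, 5.7) before and (3.8, 4.7) after.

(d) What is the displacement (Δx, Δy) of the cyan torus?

(0.2, 0.8)

From the two frames, the cyan torus sits at roughly (1.5, 1.4) before and (1.7, 2.2) after.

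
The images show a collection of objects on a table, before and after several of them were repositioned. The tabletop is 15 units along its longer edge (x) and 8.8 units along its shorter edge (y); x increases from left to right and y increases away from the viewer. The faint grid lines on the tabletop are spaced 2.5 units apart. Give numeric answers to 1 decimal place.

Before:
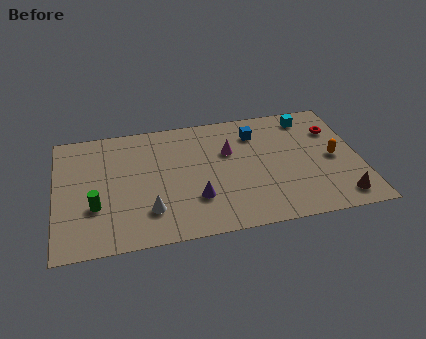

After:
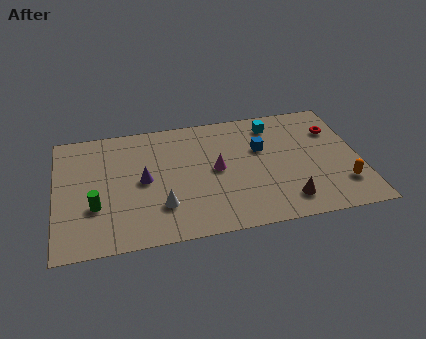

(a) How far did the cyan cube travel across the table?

1.8

The cyan cube moved from about (12.7, 7.5) to (10.9, 7.3), a distance of √(1.8² + 0.2²) ≈ 1.8.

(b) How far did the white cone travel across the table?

0.6

From (4.5, 2.2) to (5.1, 2.4), the white cone covered √(0.6² + 0.2²) ≈ 0.6 units.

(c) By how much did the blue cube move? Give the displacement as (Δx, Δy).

(0.2, -1.2)

The blue cube was at about (10.0, 6.8) and moved to about (10.2, 5.6).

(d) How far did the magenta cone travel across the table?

1.4

The magenta cone moved from about (8.6, 5.7) to (7.9, 4.5), a distance of √(0.7² + 1.2²) ≈ 1.4.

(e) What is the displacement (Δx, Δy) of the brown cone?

(-2.6, 0.3)

From the two frames, the brown cone sits at roughly (13.8, 1.3) before and (11.2, 1.6) after.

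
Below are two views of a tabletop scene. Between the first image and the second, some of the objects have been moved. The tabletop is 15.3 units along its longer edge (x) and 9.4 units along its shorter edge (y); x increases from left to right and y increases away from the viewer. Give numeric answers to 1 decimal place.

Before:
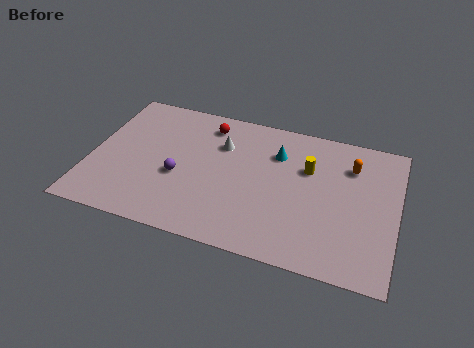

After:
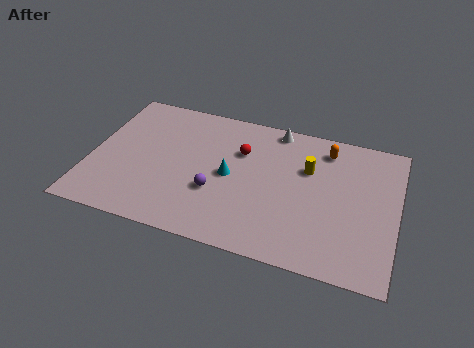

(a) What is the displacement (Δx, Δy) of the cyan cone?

(-2.2, -2.2)

From the two frames, the cyan cone sits at roughly (9.2, 6.8) before and (7.0, 4.6) after.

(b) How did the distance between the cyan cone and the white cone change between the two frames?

+1.6

They were about 2.8 units apart before and 4.4 after — 1.6 units further apart.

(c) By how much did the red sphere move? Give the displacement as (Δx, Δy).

(1.8, -1.4)

The red sphere was at about (5.6, 7.8) and moved to about (7.4, 6.4).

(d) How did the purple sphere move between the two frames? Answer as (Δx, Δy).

(1.9, -0.5)

The purple sphere was at about (4.5, 3.8) and moved to about (6.4, 3.3).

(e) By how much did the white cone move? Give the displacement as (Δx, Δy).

(2.6, 1.9)

The white cone started near (6.4, 6.6) and ended near (9.0, 8.5).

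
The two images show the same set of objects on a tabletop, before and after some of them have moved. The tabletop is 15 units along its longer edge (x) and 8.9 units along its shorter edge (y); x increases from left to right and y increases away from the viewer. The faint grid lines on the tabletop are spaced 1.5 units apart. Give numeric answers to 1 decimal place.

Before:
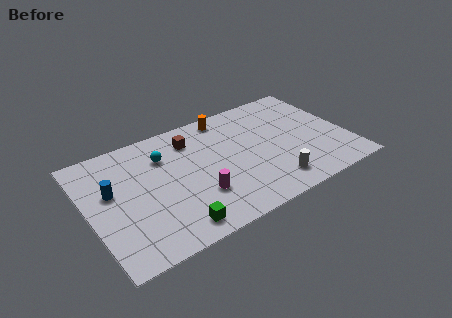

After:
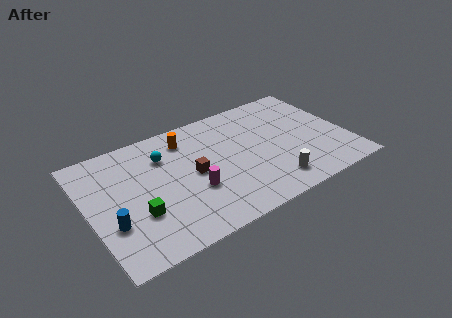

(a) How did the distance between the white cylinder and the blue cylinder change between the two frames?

-0.3

They were about 9.5 units apart before and 9.2 after — 0.3 units closer together.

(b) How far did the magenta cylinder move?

0.5

From (6.0, 2.7) to (5.8, 3.2), the magenta cylinder covered √(0.2² + 0.5²) ≈ 0.5 units.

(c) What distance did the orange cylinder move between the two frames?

2.6

The orange cylinder was near (8.5, 7.9) before and (6.0, 7.2) after, so it travelled √(2.5² + 0.7²) ≈ 2.6 units.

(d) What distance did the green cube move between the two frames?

2.5

The green cube moved from about (4.4, 1.2) to (2.6, 3.0), a distance of √(1.8² + 1.8²) ≈ 2.5.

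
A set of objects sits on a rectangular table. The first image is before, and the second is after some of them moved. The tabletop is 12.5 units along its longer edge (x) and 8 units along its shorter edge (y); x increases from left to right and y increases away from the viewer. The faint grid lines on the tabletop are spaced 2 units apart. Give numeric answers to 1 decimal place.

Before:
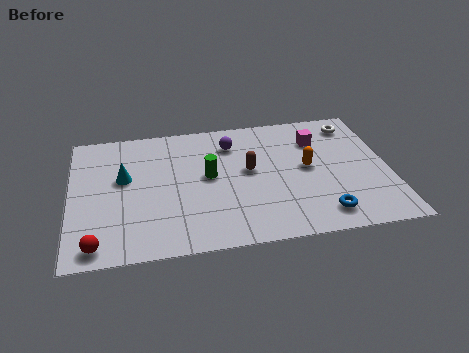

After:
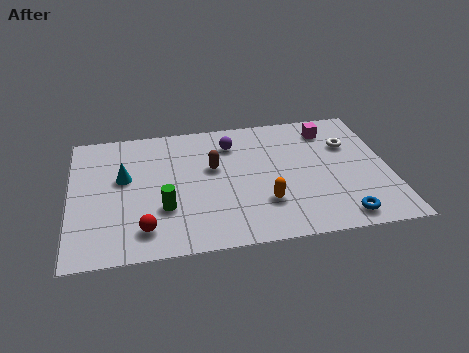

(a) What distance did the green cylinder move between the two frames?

2.5

The green cylinder was near (5.4, 4.3) before and (3.6, 2.6) after, so it travelled √(1.8² + 1.7²) ≈ 2.5 units.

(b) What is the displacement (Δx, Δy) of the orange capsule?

(-1.8, -1.9)

The orange capsule started near (9.3, 4.2) and ended near (7.5, 2.3).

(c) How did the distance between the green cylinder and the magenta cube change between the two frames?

+3.1

They were about 4.7 units apart before and 7.8 after — 3.1 units further apart.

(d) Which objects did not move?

the cyan cone and the purple sphere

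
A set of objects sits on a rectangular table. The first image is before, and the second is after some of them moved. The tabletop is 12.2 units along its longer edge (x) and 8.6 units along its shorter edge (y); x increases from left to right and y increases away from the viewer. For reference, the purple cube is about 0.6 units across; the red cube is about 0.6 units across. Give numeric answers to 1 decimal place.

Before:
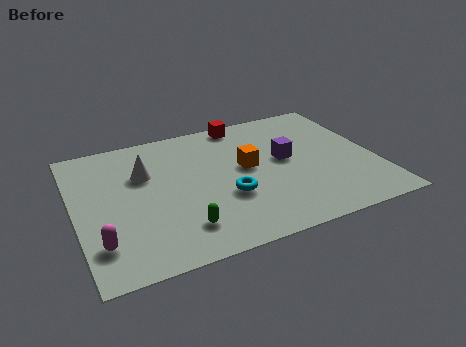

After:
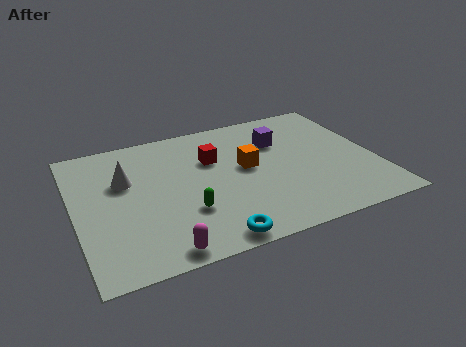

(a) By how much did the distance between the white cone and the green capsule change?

-0.5

They were about 4.1 units apart before and 3.6 after — 0.5 units closer together.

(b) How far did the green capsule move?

0.9

From (4.0, 1.8) to (4.3, 2.7), the green capsule covered √(0.3² + 0.9²) ≈ 0.9 units.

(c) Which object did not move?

the orange cube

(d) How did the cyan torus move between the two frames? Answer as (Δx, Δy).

(-0.9, -2.3)

From the two frames, the cyan torus sits at roughly (6.0, 3.1) before and (5.1, 0.8) after.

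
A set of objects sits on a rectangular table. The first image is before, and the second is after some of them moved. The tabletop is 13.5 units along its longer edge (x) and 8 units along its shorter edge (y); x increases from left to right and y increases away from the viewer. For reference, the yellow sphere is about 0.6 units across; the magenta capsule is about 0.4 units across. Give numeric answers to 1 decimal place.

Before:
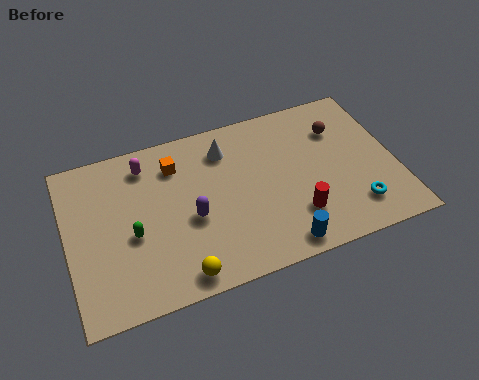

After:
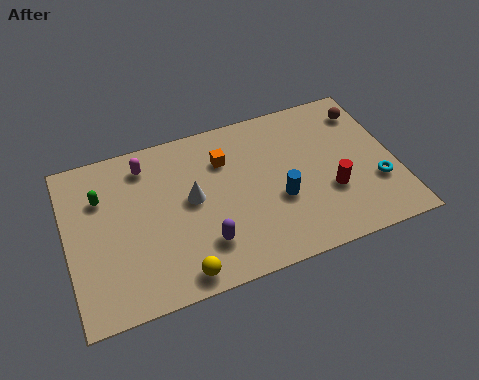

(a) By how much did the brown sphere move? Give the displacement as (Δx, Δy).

(1.2, 0.6)

The brown sphere was at about (11.4, 5.8) and moved to about (12.6, 6.4).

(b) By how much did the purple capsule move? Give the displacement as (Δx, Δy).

(0.4, -1.4)

From the two frames, the purple capsule sits at roughly (5.0, 3.4) before and (5.4, 2.0) after.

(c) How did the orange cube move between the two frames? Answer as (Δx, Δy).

(2.0, -0.4)

The orange cube was at about (4.6, 6.2) and moved to about (6.6, 5.8).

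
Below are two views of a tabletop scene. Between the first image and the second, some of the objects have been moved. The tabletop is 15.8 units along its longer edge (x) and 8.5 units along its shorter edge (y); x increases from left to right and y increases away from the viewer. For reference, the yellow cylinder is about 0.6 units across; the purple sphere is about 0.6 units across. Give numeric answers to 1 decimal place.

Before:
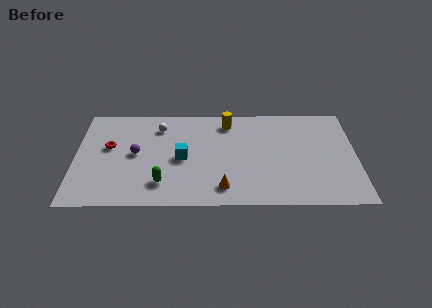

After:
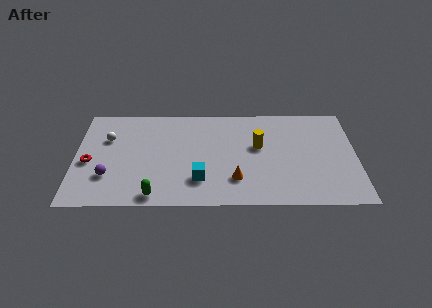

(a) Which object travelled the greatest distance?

the white sphere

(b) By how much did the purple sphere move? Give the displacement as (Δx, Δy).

(-1.5, -1.9)

From the two frames, the purple sphere sits at roughly (3.4, 4.4) before and (1.9, 2.5) after.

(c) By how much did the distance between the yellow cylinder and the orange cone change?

-2.5

Before: roughly 5.6 units apart; after: 3.1. That's 2.5 units closer together.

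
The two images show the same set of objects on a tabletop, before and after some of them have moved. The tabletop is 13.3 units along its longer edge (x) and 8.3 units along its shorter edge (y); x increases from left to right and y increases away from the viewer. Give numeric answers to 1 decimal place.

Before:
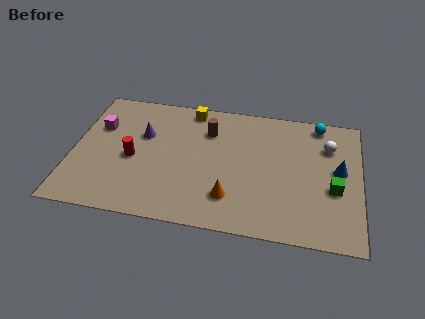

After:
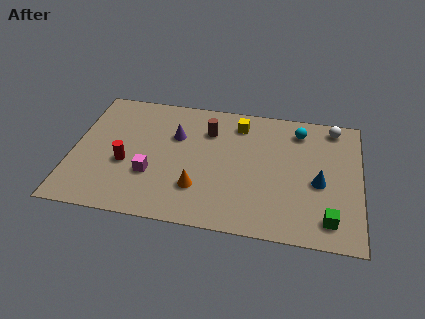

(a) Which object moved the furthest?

the magenta cube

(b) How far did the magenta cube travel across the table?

3.7

The magenta cube was near (1.1, 5.5) before and (3.7, 2.8) after, so it travelled √(2.6² + 2.7²) ≈ 3.7 units.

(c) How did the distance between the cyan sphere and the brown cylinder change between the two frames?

-1.0

They were about 5.3 units apart before and 4.3 after — 1.0 units closer together.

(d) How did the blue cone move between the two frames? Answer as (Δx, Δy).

(-0.9, -0.9)

The blue cone was at about (12.3, 4.5) and moved to about (11.4, 3.6).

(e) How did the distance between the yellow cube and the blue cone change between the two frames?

-2.6

The distance was about 7.6 in the first image and 5.0 in the second, so they moved 2.6 units closer together.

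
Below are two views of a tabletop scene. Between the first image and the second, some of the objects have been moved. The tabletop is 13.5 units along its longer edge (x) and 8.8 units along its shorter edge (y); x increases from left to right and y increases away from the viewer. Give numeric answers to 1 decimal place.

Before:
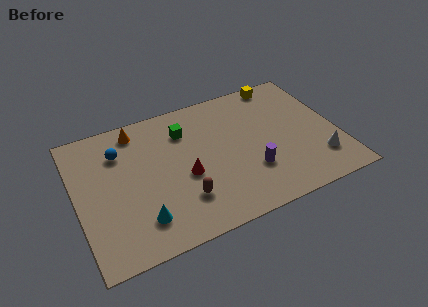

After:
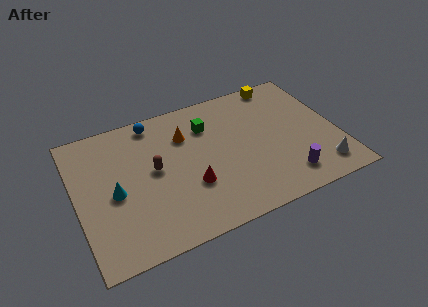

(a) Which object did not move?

the yellow cube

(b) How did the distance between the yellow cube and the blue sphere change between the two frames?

-2.0

They were about 8.8 units apart before and 6.8 after — 2.0 units closer together.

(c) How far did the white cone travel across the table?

0.6

The white cone was near (12.3, 2.1) before and (12.3, 1.5) after, so it travelled √(0.0² + 0.6²) ≈ 0.6 units.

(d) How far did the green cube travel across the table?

1.2

From (5.8, 6.6) to (7.0, 6.5), the green cube covered √(1.2² + 0.1²) ≈ 1.2 units.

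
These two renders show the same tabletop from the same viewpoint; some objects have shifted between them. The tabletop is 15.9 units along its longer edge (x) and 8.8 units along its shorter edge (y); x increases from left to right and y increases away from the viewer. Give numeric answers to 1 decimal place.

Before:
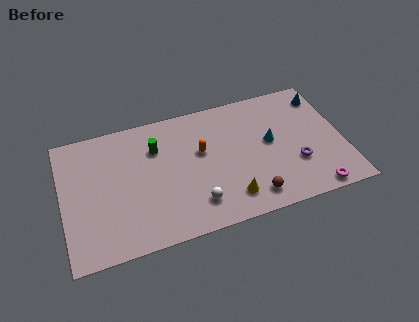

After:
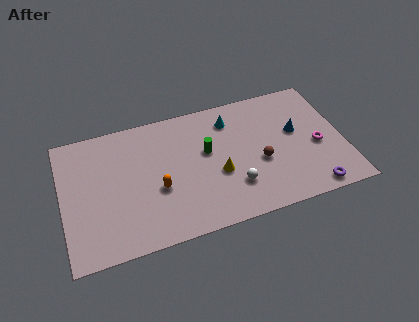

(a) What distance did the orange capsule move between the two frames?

3.2

The orange capsule moved from about (7.9, 5.3) to (5.3, 3.5), a distance of √(2.6² + 1.8²) ≈ 3.2.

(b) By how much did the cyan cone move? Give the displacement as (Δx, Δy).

(-2.1, 2.2)

From the two frames, the cyan cone sits at roughly (11.8, 4.8) before and (9.7, 7.0) after.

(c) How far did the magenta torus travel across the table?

3.0

The magenta torus was near (13.9, 0.8) before and (14.4, 3.8) after, so it travelled √(0.5² + 3.0²) ≈ 3.0 units.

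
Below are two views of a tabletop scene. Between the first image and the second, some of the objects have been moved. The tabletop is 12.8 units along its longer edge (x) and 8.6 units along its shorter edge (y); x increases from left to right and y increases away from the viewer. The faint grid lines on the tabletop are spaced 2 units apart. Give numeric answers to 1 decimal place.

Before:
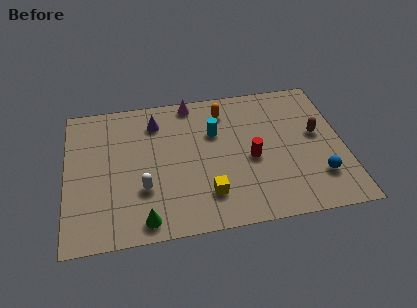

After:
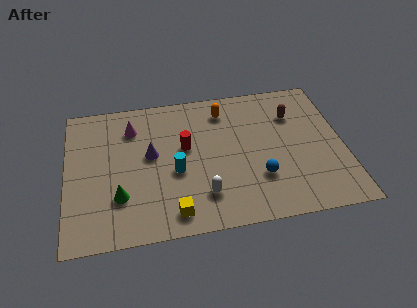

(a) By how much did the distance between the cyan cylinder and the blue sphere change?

-1.9

Before: roughly 5.8 units apart; after: 3.9. That's 1.9 units closer together.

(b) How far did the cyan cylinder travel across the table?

2.8

The cyan cylinder moved from about (6.9, 5.7) to (5.0, 3.6), a distance of √(1.9² + 2.1²) ≈ 2.8.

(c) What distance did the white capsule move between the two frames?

2.8

The white capsule moved from about (3.5, 2.8) to (6.2, 2.0), a distance of √(2.7² + 0.8²) ≈ 2.8.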